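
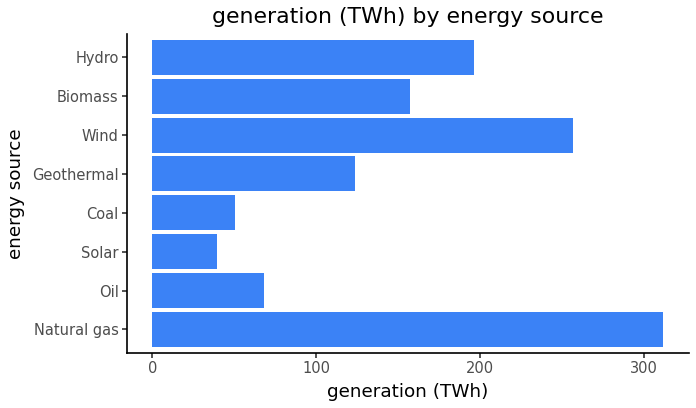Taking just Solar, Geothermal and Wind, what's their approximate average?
(50 + 100 + 250) / 3 ≈ 133.

≈ 133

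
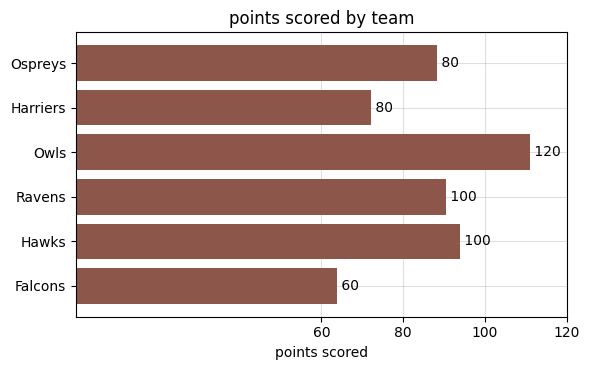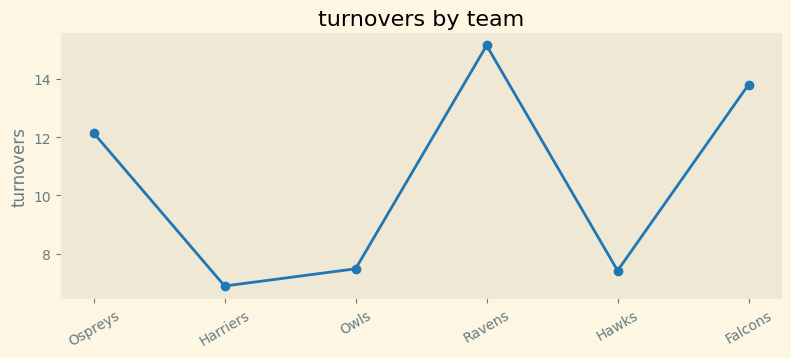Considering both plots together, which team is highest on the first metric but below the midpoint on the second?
Chart 2 median turnovers ≈ 10; below-median teams: Harriers, Owls, Hawks. Among those, Owls has the highest points scored (≈ 120).

Owls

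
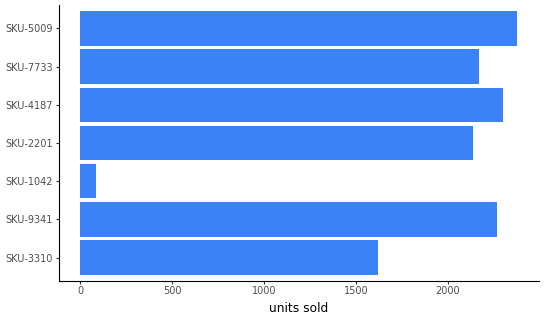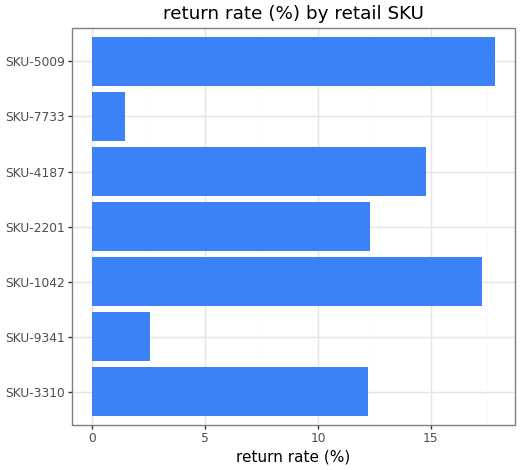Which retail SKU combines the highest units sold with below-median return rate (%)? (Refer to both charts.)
SKU-9341

Chart 2 median return rate (%) ≈ 12; below-median retail SKUs: SKU-3310, SKU-9341, SKU-7733. Among those, SKU-9341 has the highest units sold (≈ 2500).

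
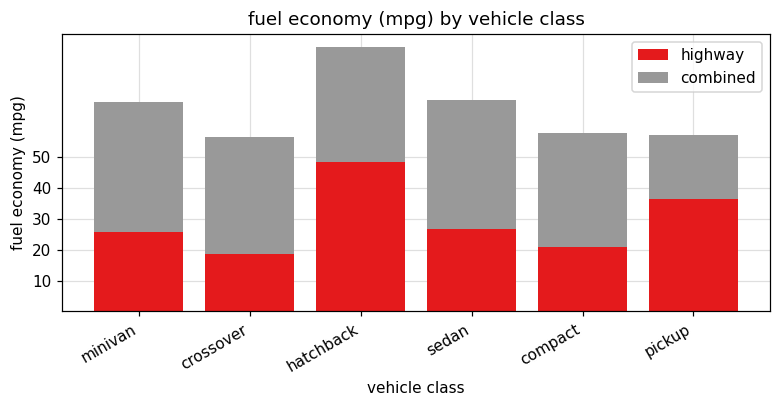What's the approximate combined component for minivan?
≈ 40

combined top ≈ 70, bottom ≈ 30; segment ≈ 40.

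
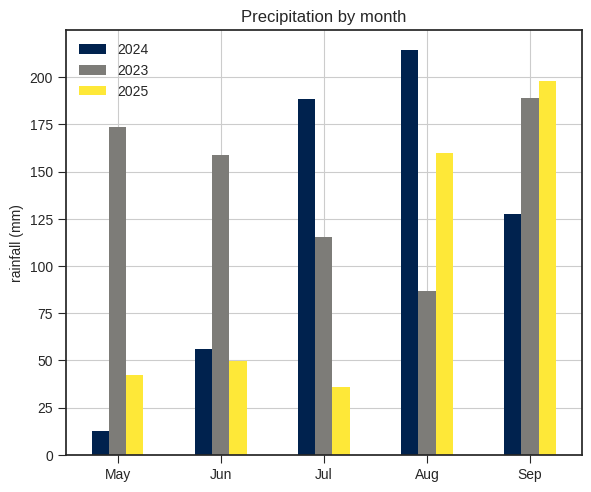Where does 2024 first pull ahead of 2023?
Jul

Jun: 2024 ≈ 60 vs 2023 ≈ 160 (not yet); Jul: 2024 ≈ 180 vs 2023 ≈ 120 (first crossover).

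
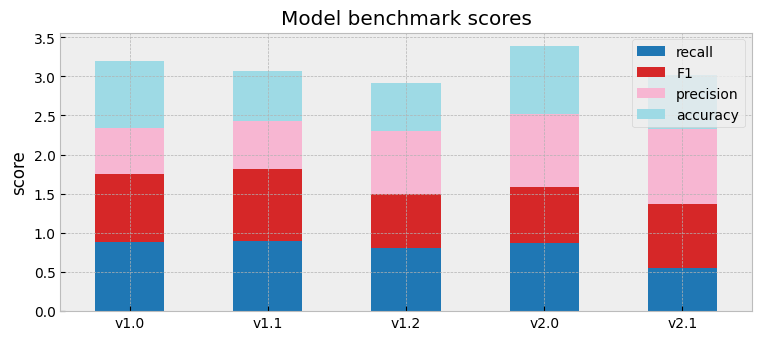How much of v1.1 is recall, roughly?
≈ 1.0

recall top ≈ 1.0, bottom ≈ 0.0; segment ≈ 1.0.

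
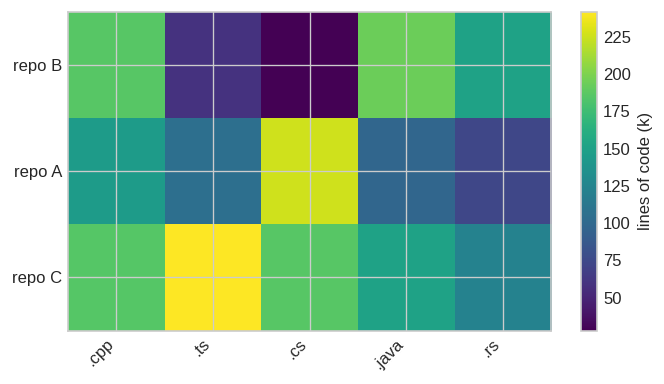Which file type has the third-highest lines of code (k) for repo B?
Top 4 for repo B: .java ≈ 200, .cpp ≈ 180, .rs ≈ 160, .ts ≈ 60.

.rs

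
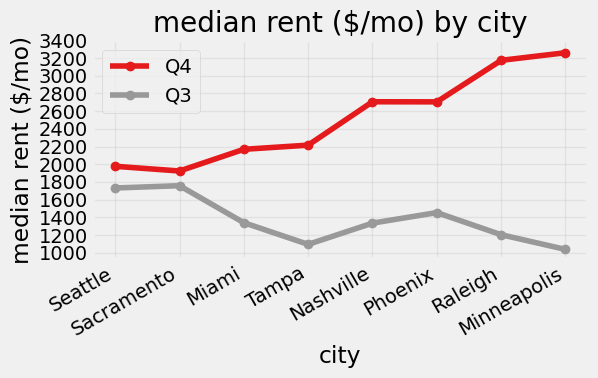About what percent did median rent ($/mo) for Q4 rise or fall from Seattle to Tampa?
≈ +10%

Seattle ≈ 2000, Tampa ≈ 2200; (2200 − 2000) / 2000 ≈ +10%.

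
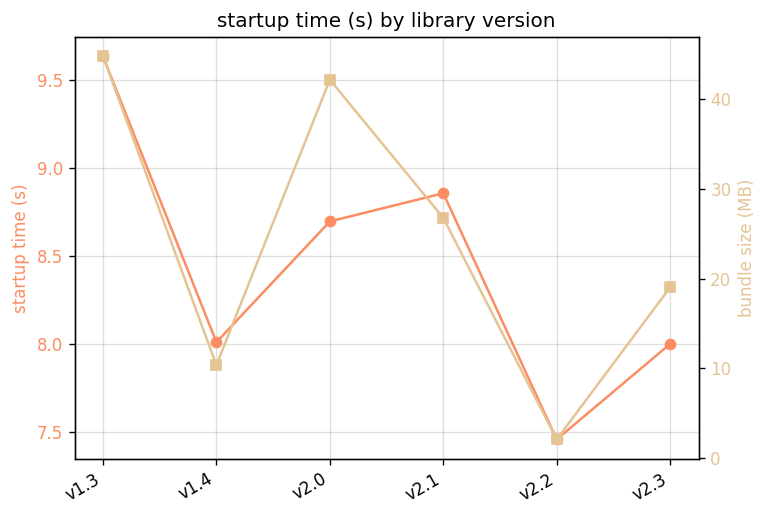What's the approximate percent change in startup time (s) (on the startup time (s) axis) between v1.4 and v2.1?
≈ +10%

v1.4 ≈ 8.0, v2.1 ≈ 8.8; (8.8 − 8.0) / 8.0 ≈ +10%.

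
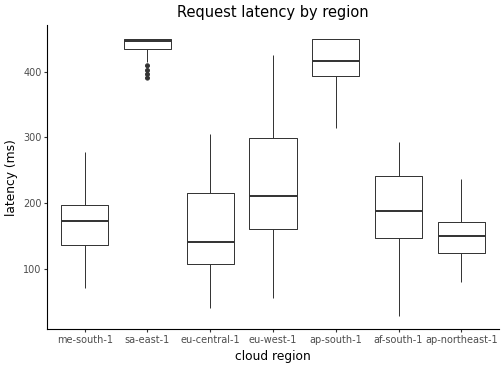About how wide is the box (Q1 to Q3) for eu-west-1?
≈ 150

Q3 ≈ 300, Q1 ≈ 150; IQR ≈ 150.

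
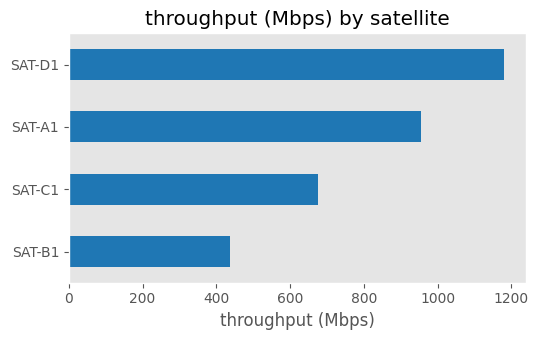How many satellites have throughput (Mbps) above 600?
3

Above 600: SAT-C1, SAT-A1, SAT-D1.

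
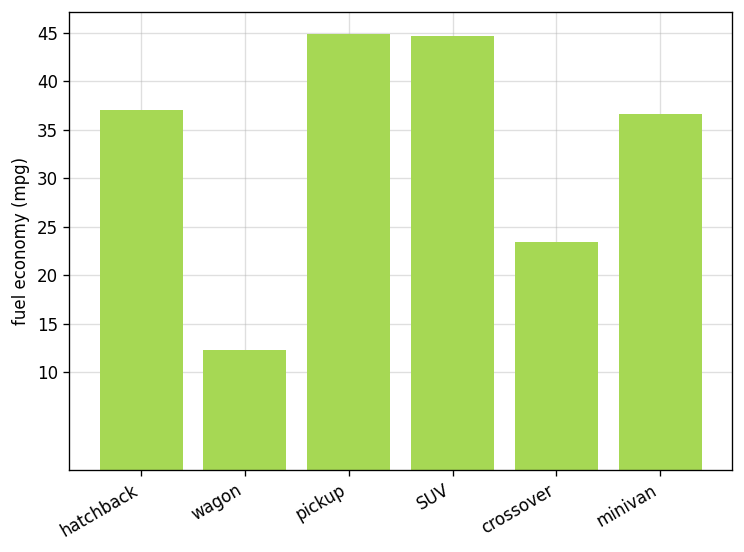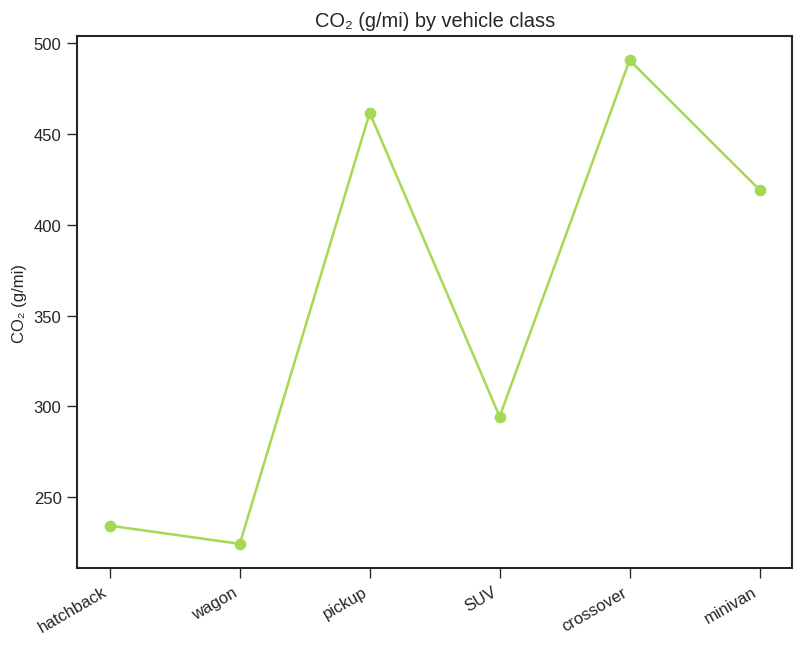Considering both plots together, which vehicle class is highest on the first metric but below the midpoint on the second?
Chart 2 median CO₂ (g/mi) ≈ 350; below-median vehicle classes: hatchback, wagon, SUV. Among those, SUV has the highest fuel economy (mpg) (≈ 45).

SUV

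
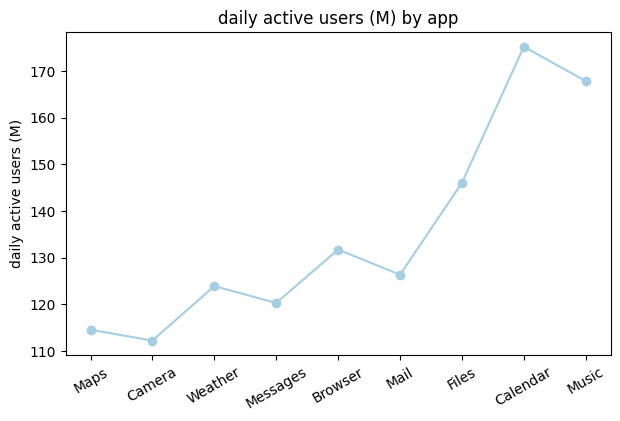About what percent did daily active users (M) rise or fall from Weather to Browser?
Weather ≈ 120, Browser ≈ 130; (130 − 120) / 120 ≈ +8.3%.

≈ +8.3%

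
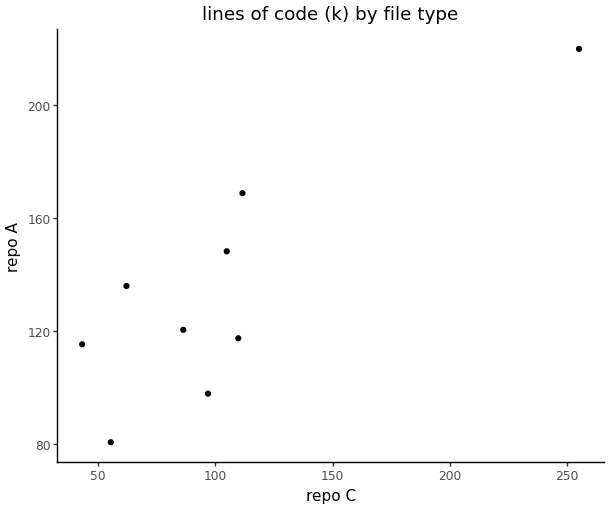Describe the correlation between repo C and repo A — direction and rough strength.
positive, strong

Points are positively correlated; strong (|r| ≈ 0.8).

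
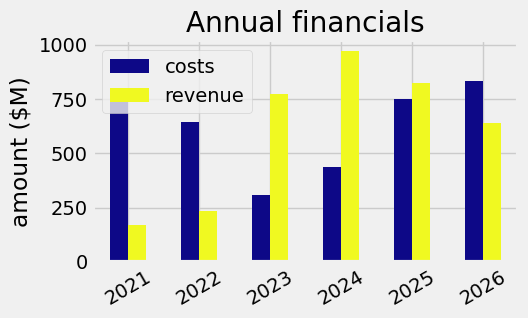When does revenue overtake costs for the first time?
2022: revenue ≈ 200 vs costs ≈ 600 (not yet); 2023: revenue ≈ 800 vs costs ≈ 300 (first crossover).

2023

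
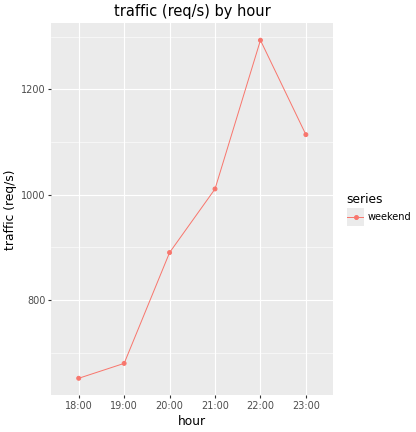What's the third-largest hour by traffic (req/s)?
Top 4: 22:00 ≈ 1300, 23:00 ≈ 1100, 21:00 ≈ 1000, 20:00 ≈ 900.

21:00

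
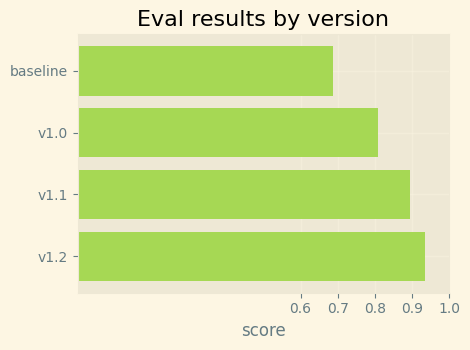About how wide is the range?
≈ 0.2

Max v1.2 ≈ 0.9, min baseline ≈ 0.7; range ≈ 0.2.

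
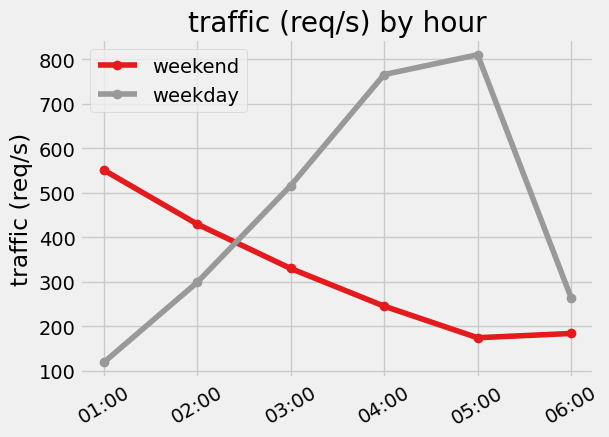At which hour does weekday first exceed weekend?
03:00

02:00: weekday ≈ 300 vs weekend ≈ 400 (not yet); 03:00: weekday ≈ 500 vs weekend ≈ 300 (first crossover).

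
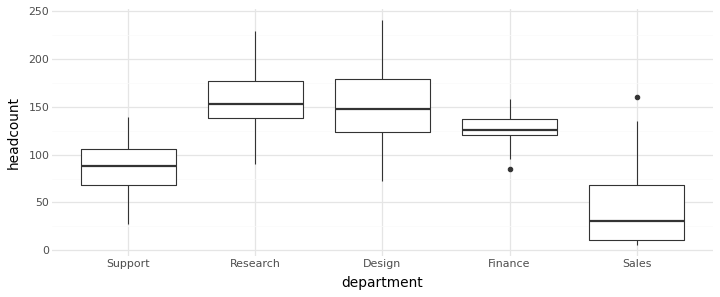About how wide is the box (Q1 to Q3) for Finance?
Q3 ≈ 140, Q1 ≈ 120; IQR ≈ 20.

≈ 20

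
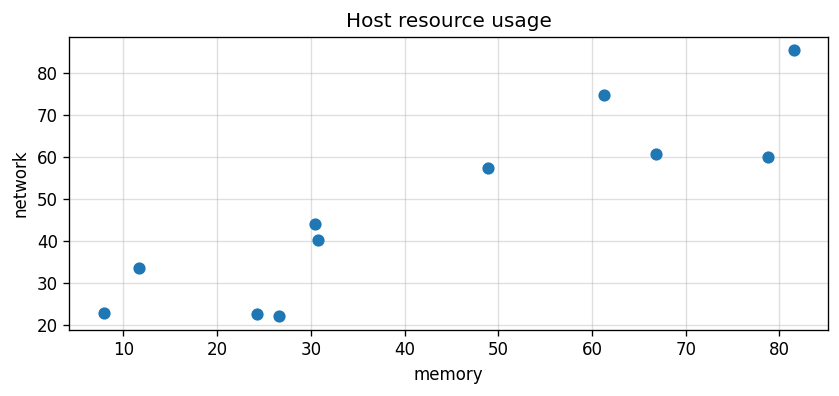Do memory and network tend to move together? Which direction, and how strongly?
Points are positively correlated; strong (|r| ≈ 0.9).

positive, strong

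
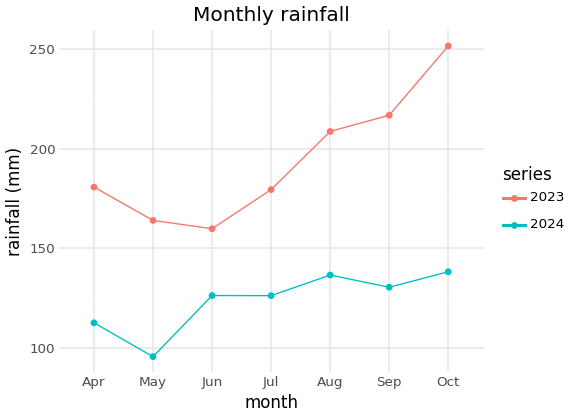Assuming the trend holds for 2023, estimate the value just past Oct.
≈ 290

Last three: 200, 220, 260 → slope ≈ 30/step → next ≈ 290.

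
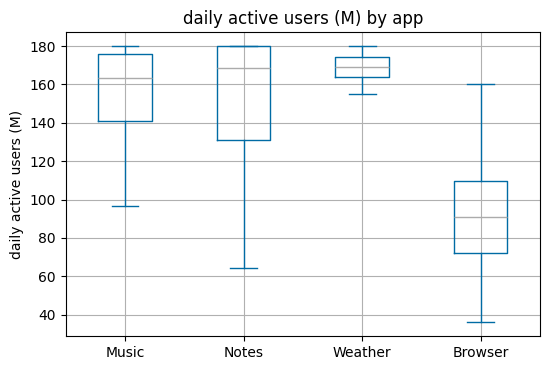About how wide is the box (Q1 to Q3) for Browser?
≈ 40

Q3 ≈ 110, Q1 ≈ 70; IQR ≈ 40.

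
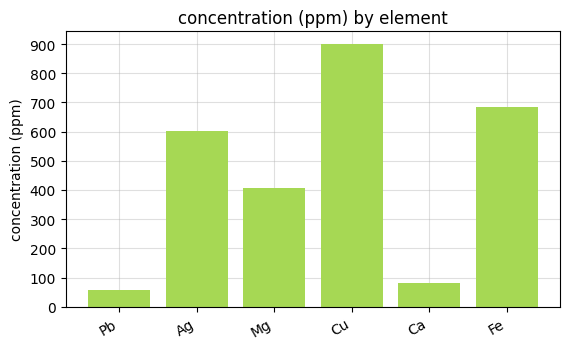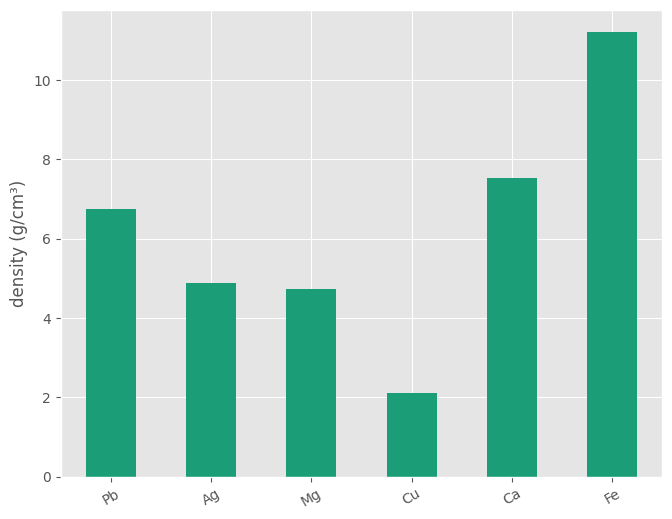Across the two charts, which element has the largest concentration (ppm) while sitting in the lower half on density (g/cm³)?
Chart 2 median density (g/cm³) ≈ 6; below-median elements: Ag, Mg, Cu. Among those, Cu has the highest concentration (ppm) (≈ 900).

Cu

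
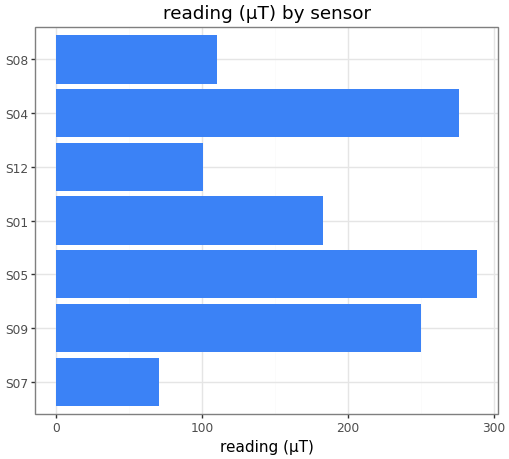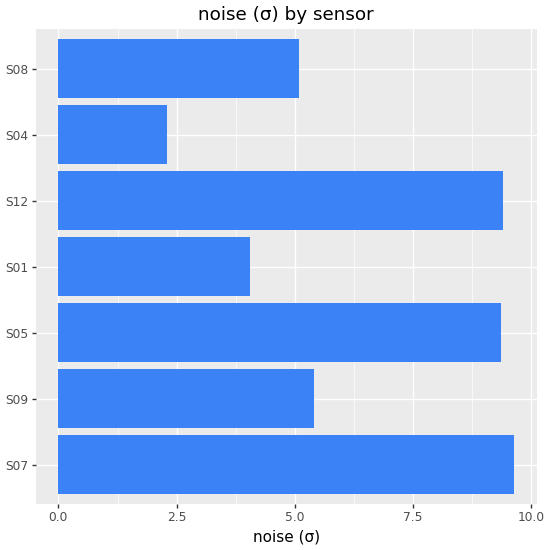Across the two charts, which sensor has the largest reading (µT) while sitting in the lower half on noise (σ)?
Chart 2 median noise (σ) ≈ 5; below-median sensors: S01, S04, S08. Among those, S04 has the highest reading (µT) (≈ 300).

S04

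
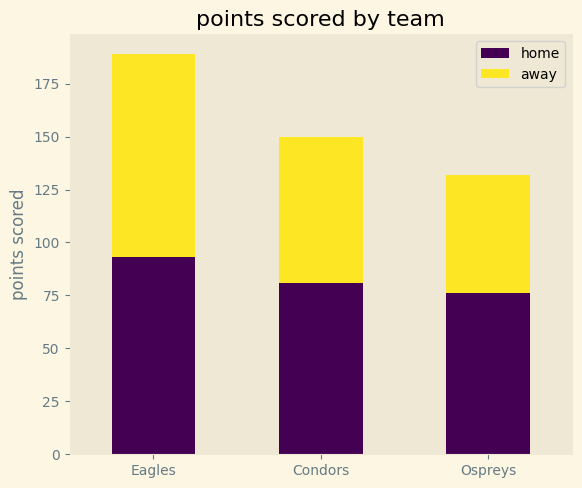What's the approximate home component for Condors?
home top ≈ 80, bottom ≈ 0; segment ≈ 80.

≈ 80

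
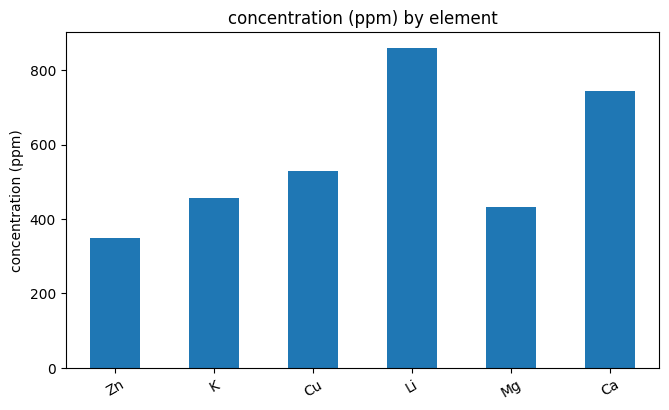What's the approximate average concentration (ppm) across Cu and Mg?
(500 + 400) / 2 ≈ 450.

≈ 450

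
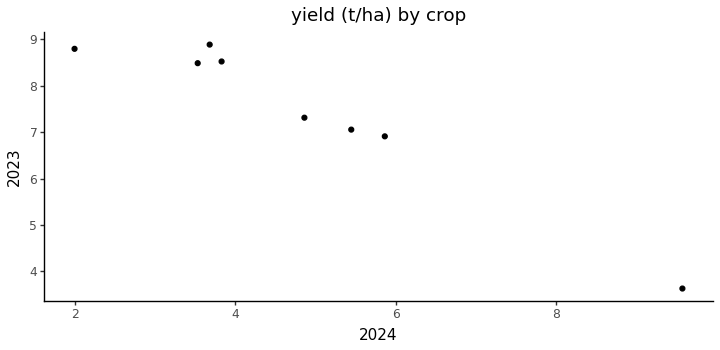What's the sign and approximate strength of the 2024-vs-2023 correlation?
negative, strong

Points are negatively correlated; strong (|r| ≈ 1.0).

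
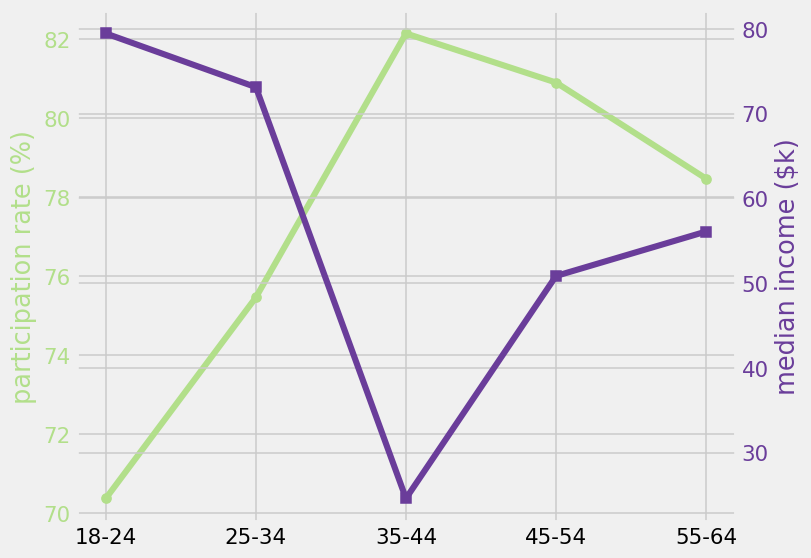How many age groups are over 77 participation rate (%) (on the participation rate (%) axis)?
3

Above 77: 35-44, 45-54, 55-64.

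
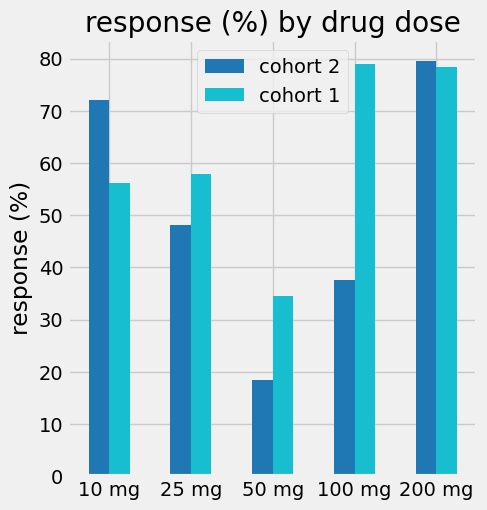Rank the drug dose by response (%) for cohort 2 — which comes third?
Top 4 for cohort 2: 200 mg ≈ 80, 10 mg ≈ 70, 25 mg ≈ 50, 100 mg ≈ 40.

25 mg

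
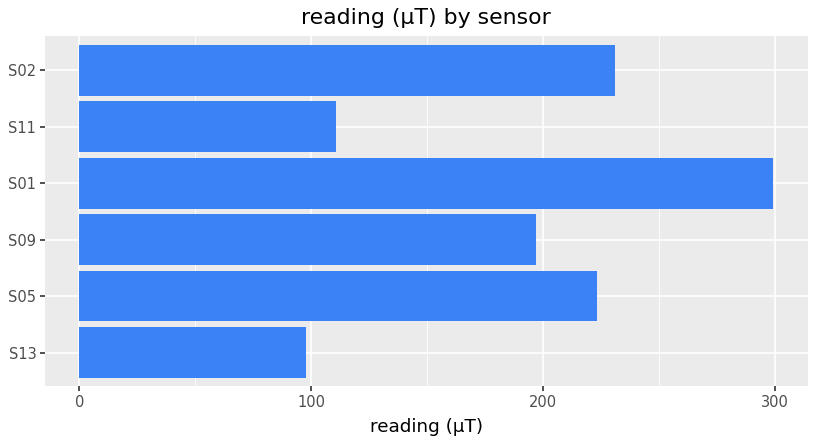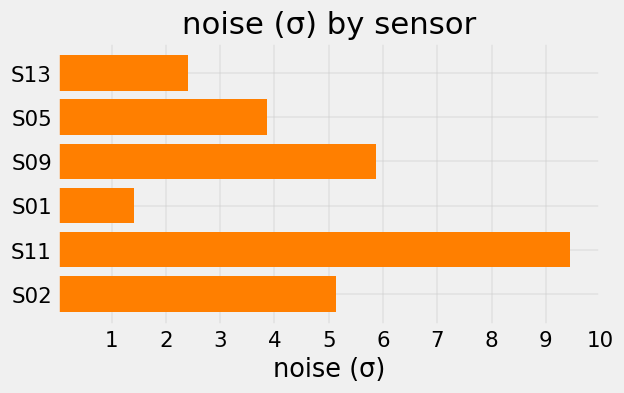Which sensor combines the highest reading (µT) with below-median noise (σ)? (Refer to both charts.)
Chart 2 median noise (σ) ≈ 4; below-median sensors: S13, S05, S01. Among those, S01 has the highest reading (µT) (≈ 300).

S01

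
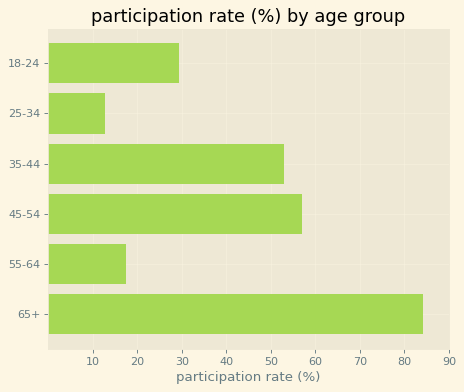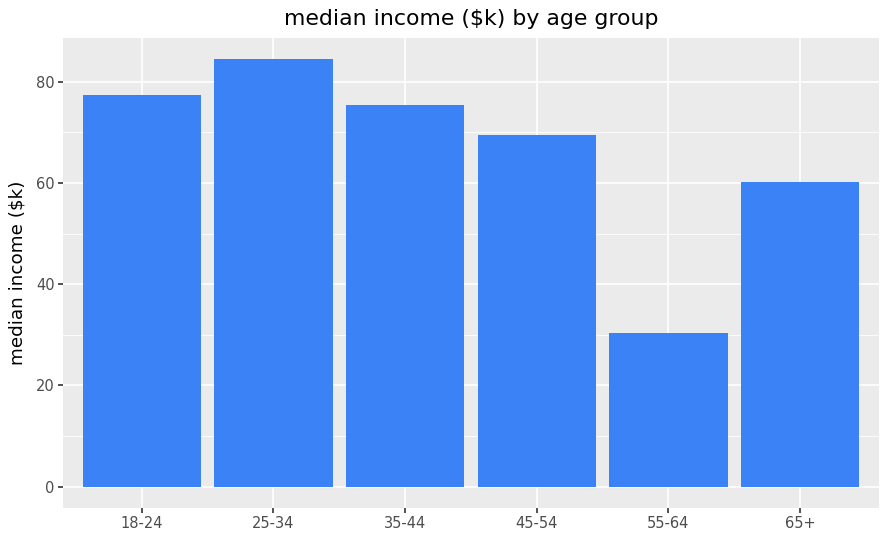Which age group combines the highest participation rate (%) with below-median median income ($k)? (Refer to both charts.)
Chart 2 median median income ($k) ≈ 70; below-median age groups: 45-54, 55-64, 65+. Among those, 65+ has the highest participation rate (%) (≈ 80).

65+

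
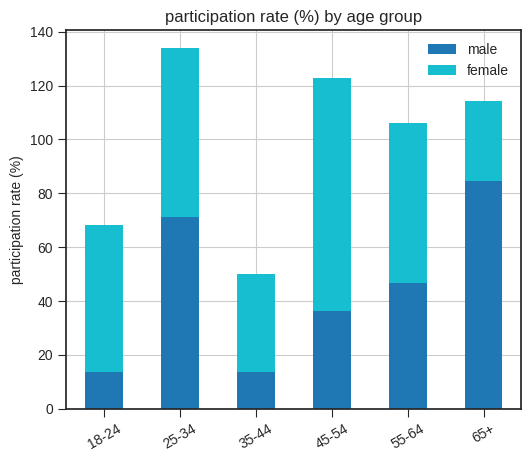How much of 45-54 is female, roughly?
≈ 80

female top ≈ 120, bottom ≈ 40; segment ≈ 80.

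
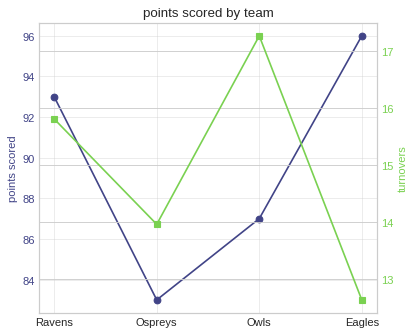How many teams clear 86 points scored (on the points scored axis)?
Above 86: Ravens, Owls, Eagles.

3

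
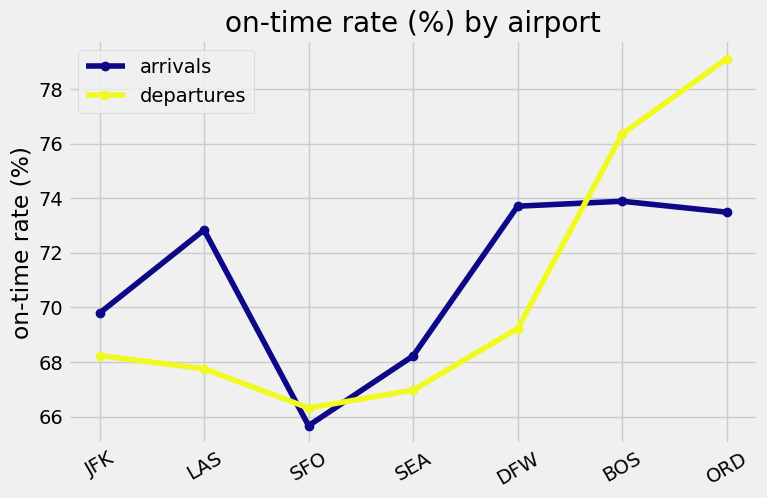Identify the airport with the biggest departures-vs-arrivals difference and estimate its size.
ORD: departures ≈ 80, arrivals ≈ 74 → gap ≈ 6. Next-largest (LAS) is only ≈ 4.

ORD, ≈ 6 %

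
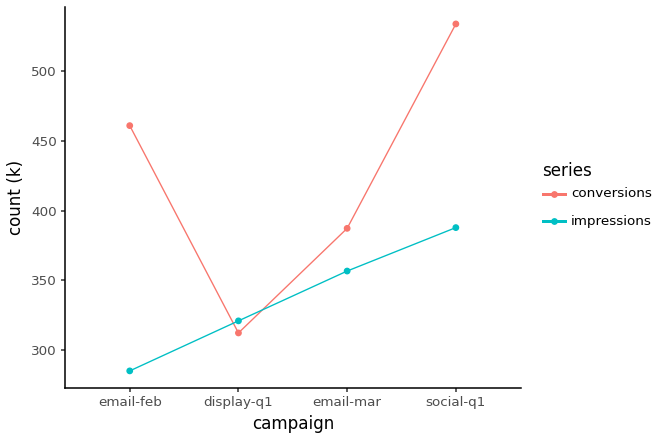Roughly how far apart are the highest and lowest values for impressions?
Max social-q1 ≈ 400, min email-feb ≈ 275; range ≈ 125.

≈ 125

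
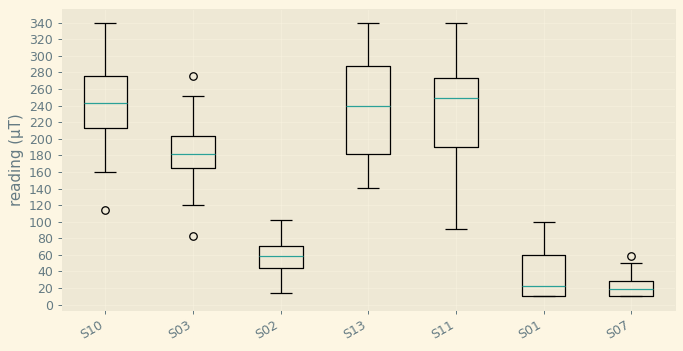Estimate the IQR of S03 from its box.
Q3 ≈ 200, Q1 ≈ 160; IQR ≈ 40.

≈ 40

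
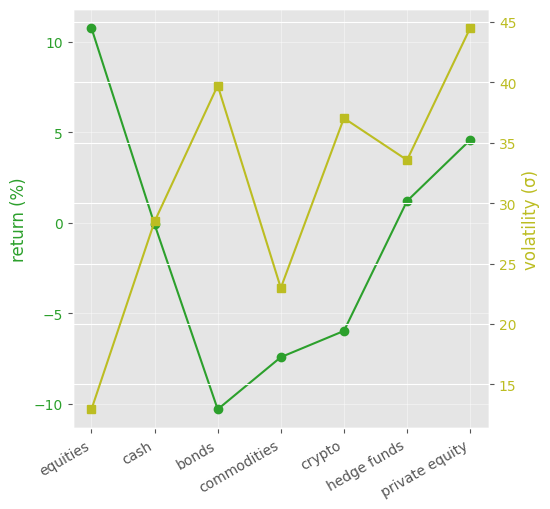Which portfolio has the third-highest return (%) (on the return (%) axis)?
Top 4 (on the return (%) axis): equities ≈ 10, private equity ≈ 4, hedge funds ≈ 2, cash ≈ 0.

hedge funds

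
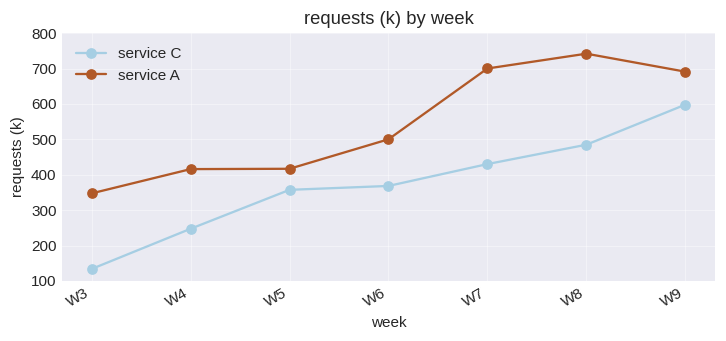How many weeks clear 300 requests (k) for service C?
5

Above 300: W5, W6, W7, W8, W9.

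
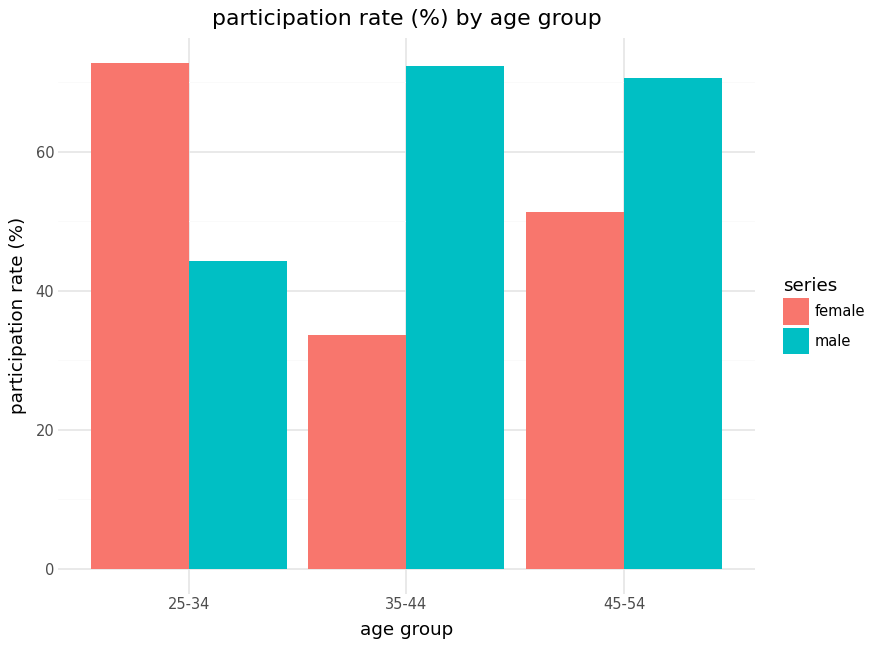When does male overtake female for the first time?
35-44

25-34: male ≈ 40 vs female ≈ 70 (not yet); 35-44: male ≈ 70 vs female ≈ 30 (first crossover).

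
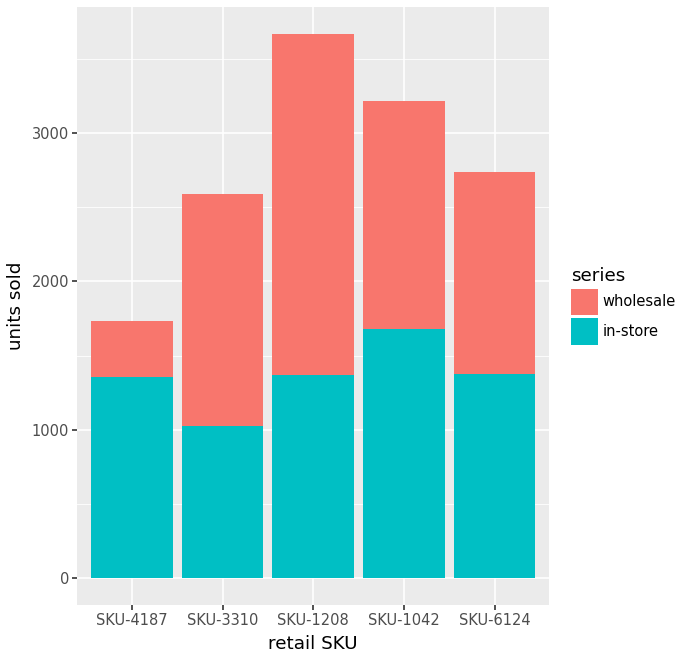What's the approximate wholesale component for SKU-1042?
wholesale top ≈ 3000, bottom ≈ 1500; segment ≈ 1500.

≈ 1500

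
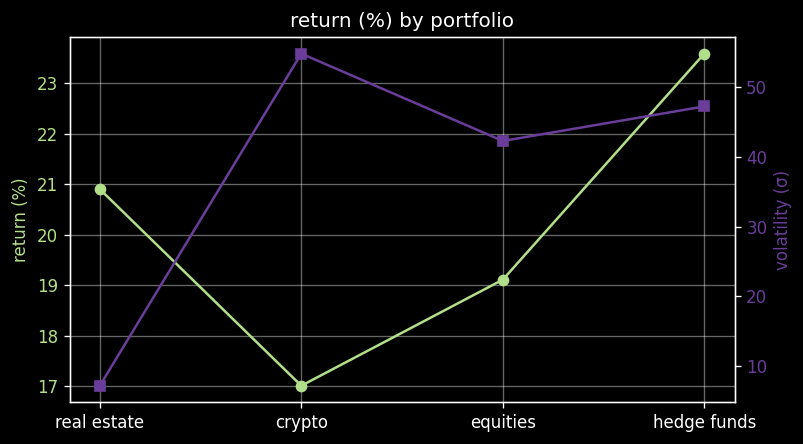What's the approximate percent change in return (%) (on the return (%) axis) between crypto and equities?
crypto ≈ 17, equities ≈ 19; (19 − 17) / 17 ≈ +11.8%.

≈ +11.8%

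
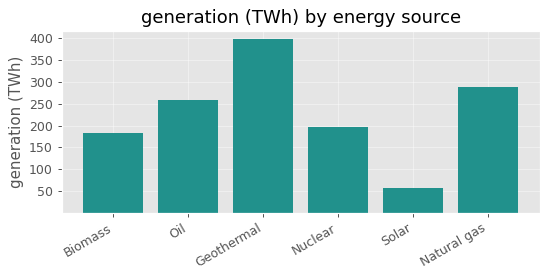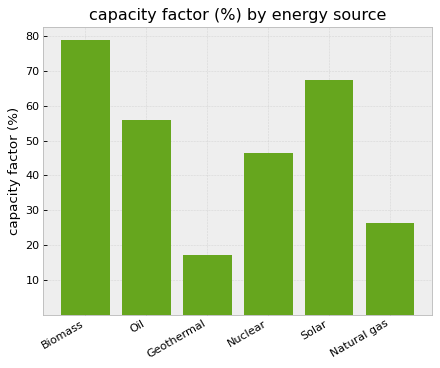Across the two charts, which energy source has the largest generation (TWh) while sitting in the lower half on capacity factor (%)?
Chart 2 median capacity factor (%) ≈ 50; below-median energy sources: Geothermal, Nuclear, Natural gas. Among those, Geothermal has the highest generation (TWh) (≈ 400).

Geothermal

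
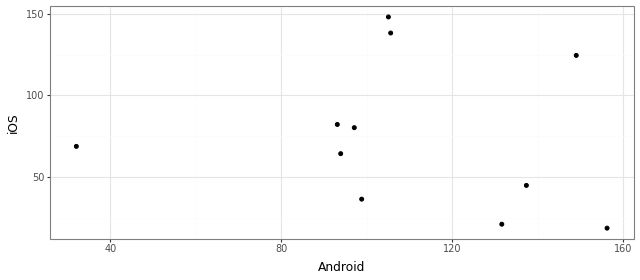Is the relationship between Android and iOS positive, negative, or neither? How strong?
Points are roughly uncorrelated; weak (|r| ≈ 0.2).

no clear correlation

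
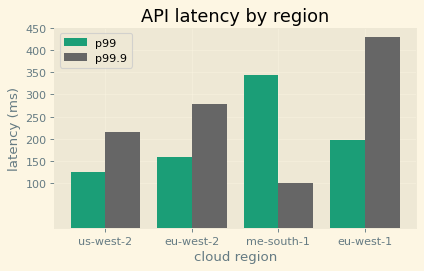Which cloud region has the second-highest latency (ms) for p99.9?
Top 3 for p99.9: eu-west-1 ≈ 450, eu-west-2 ≈ 300, us-west-2 ≈ 200.

eu-west-2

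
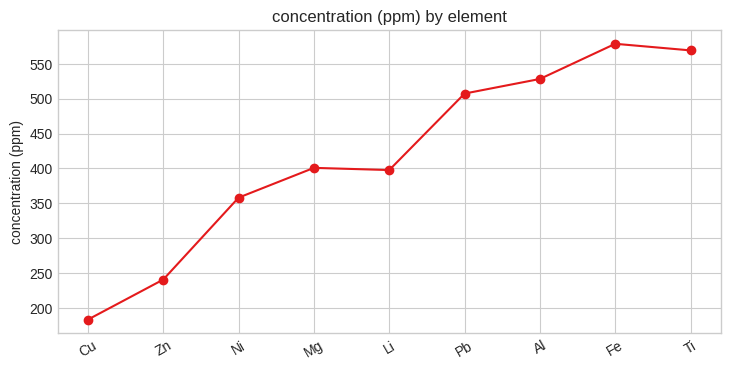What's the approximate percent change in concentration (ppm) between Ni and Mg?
Ni ≈ 350, Mg ≈ 400; (400 − 350) / 350 ≈ +14.3%.

≈ +14.3%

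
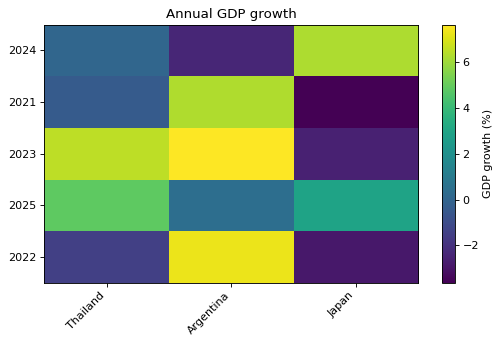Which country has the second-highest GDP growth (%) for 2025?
Japan

Top 3 for 2025: Thailand ≈ 5, Japan ≈ 3, Argentina ≈ 0.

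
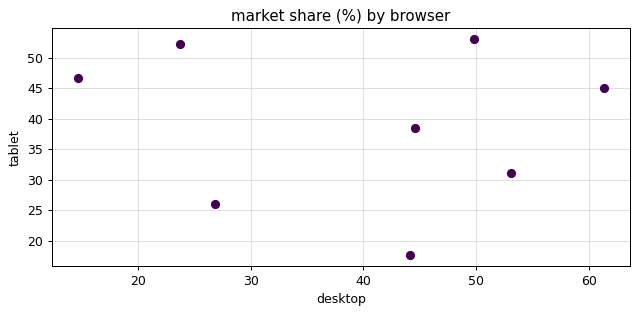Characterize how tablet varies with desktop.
no clear correlation

Points are roughly uncorrelated; weak (|r| ≈ 0.1).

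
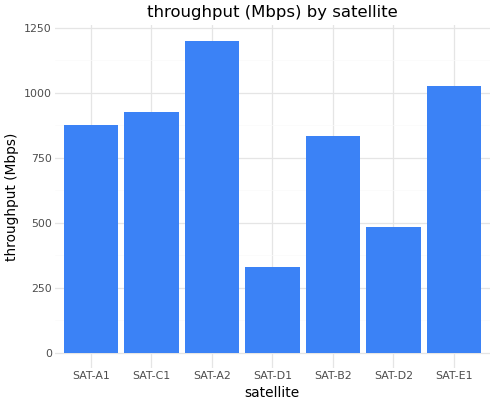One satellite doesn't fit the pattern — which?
SAT-D1

SAT-D1 ≈ 300; the rest sit between ≈ 500 and ≈ 1200.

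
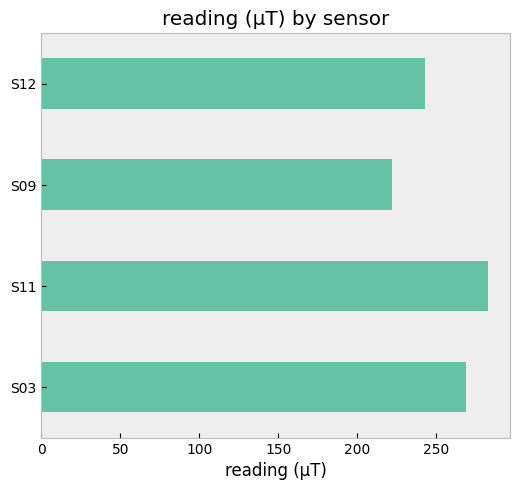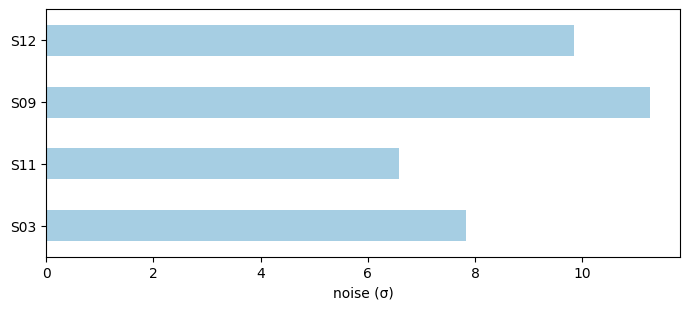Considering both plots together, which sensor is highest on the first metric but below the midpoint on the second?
Chart 2 median noise (σ) ≈ 8; below-median sensors: S03, S11. Among those, S11 has the highest reading (µT) (≈ 300).

S11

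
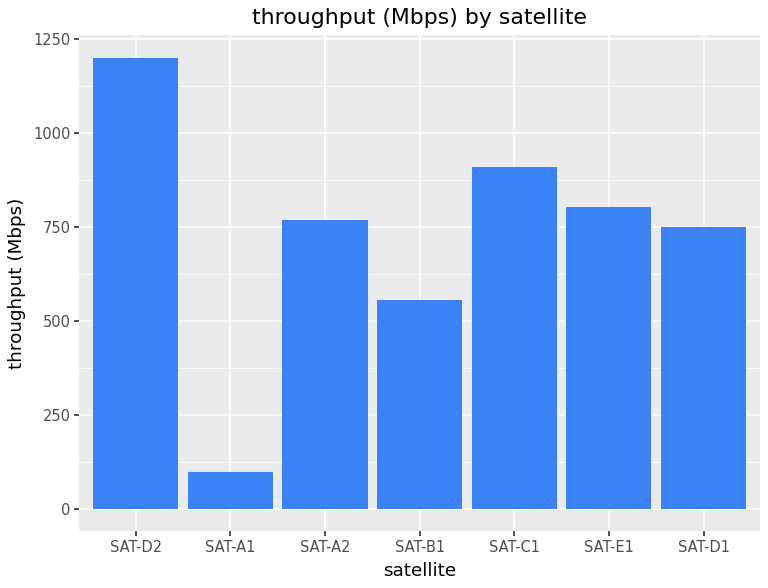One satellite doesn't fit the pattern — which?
SAT-A1

SAT-A1 ≈ 100; the rest sit between ≈ 600 and ≈ 1200.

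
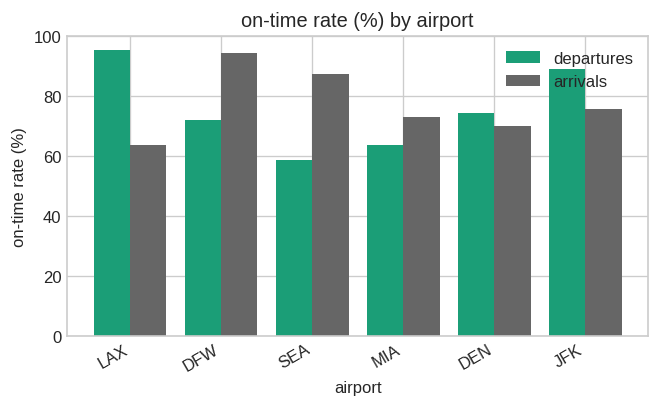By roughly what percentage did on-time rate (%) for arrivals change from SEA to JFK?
SEA ≈ 90, JFK ≈ 80; (80 − 90) / 90 ≈ -11.1%.

≈ -11.1%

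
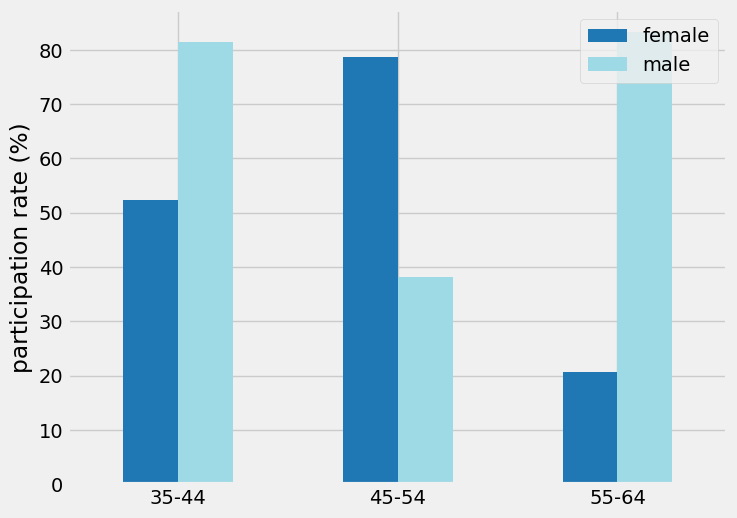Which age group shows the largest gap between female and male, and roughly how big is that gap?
55-64: female ≈ 20, male ≈ 80 → gap ≈ 60. Next-largest (45-54) is only ≈ 40.

55-64, ≈ 60 %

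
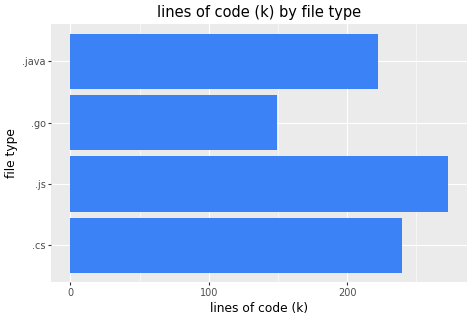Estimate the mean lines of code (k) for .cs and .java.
(250 + 225) / 2 ≈ 238.

≈ 238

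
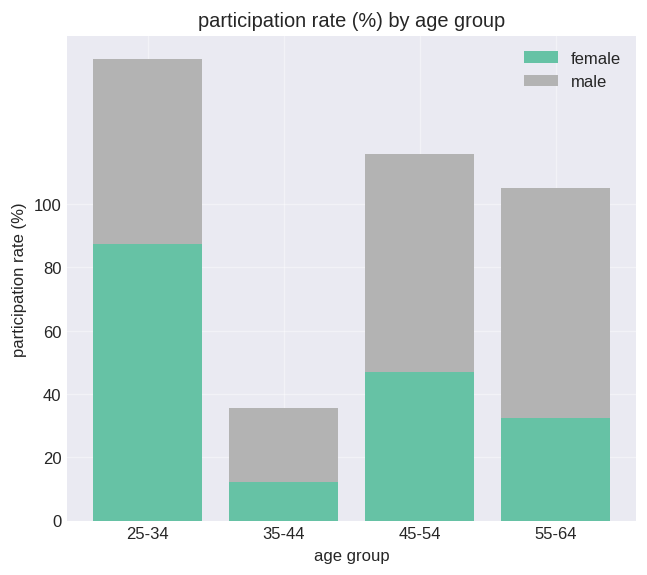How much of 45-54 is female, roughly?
≈ 40

female top ≈ 40, bottom ≈ 0; segment ≈ 40.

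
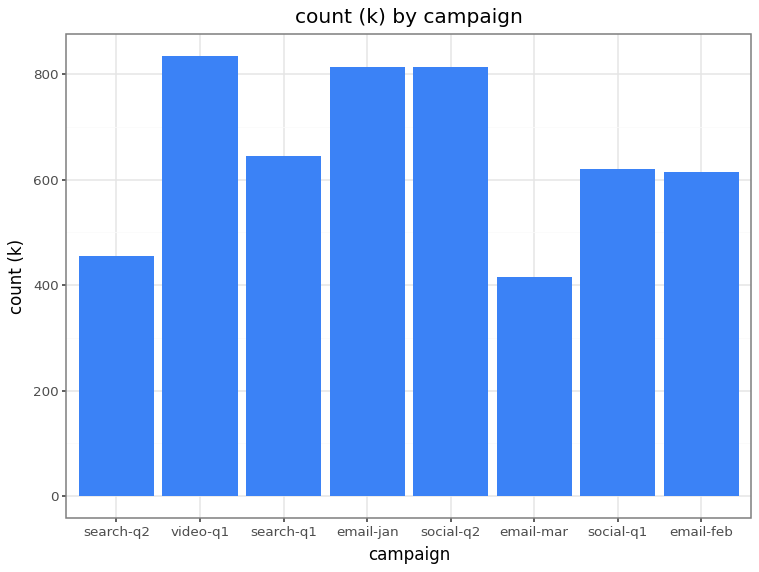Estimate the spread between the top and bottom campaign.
Max video-q1 ≈ 800, min email-mar ≈ 400; range ≈ 400.

≈ 400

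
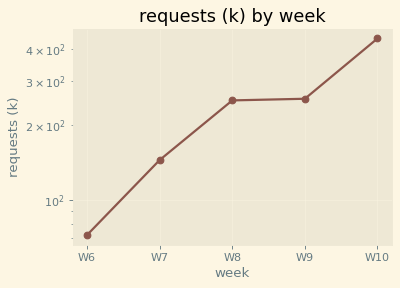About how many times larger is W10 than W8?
≈ 1.8×

W10 ≈ 450, W8 ≈ 250; 450/250 ≈ 1.8.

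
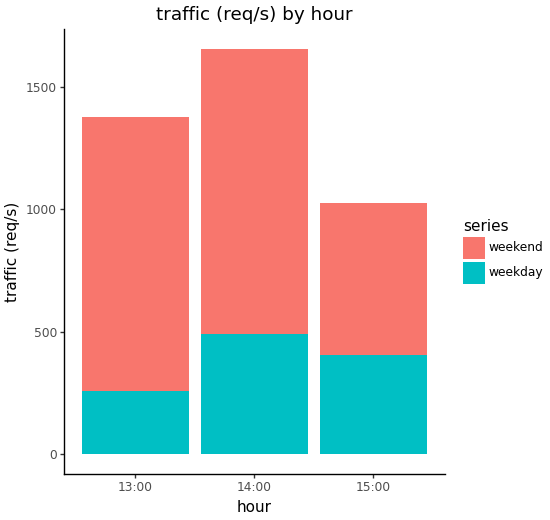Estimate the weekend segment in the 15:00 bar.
weekend top ≈ 1000, bottom ≈ 400; segment ≈ 600.

≈ 600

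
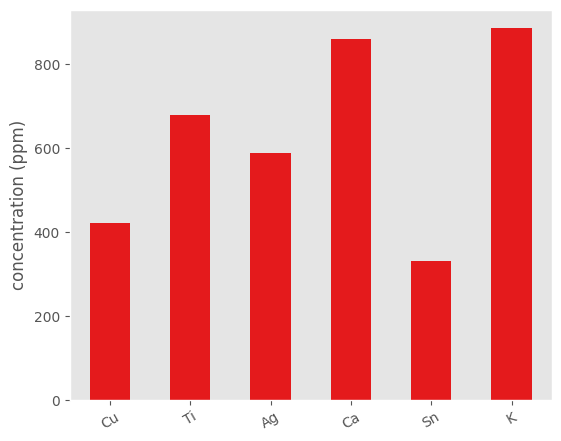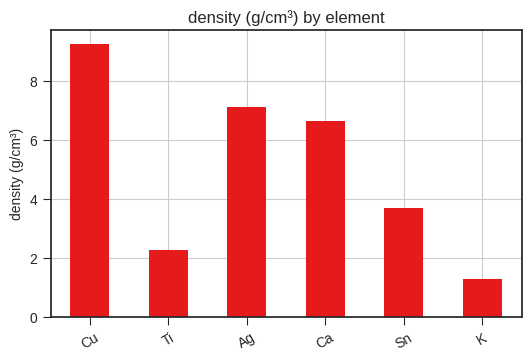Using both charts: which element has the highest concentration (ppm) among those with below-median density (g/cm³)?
Chart 2 median density (g/cm³) ≈ 5; below-median elements: Ti, Sn, K. Among those, K has the highest concentration (ppm) (≈ 900).

K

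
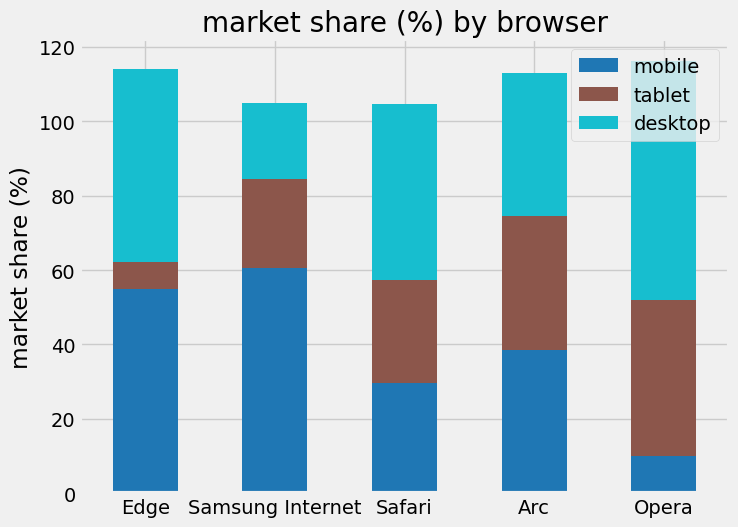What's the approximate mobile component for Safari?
≈ 30

mobile top ≈ 30, bottom ≈ 0; segment ≈ 30.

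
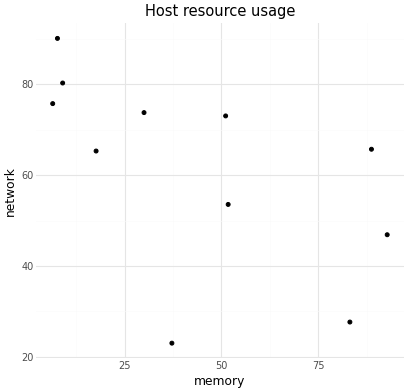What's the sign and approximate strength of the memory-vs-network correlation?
negative, moderate

Points are negatively correlated; moderate (|r| ≈ 0.6).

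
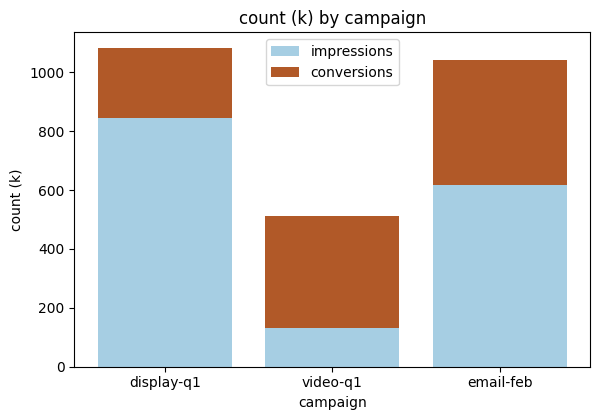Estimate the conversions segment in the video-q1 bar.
≈ 400

conversions top ≈ 500, bottom ≈ 100; segment ≈ 400.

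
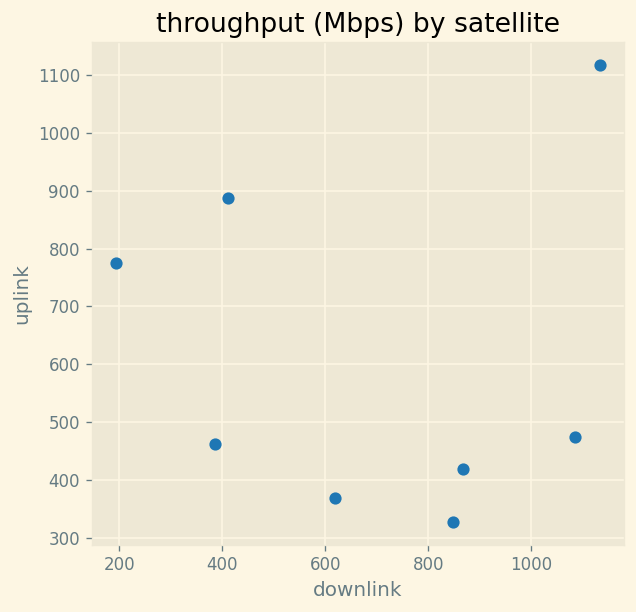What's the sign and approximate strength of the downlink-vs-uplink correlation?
Points are roughly uncorrelated; weak (|r| ≈ 0.0).

no clear correlation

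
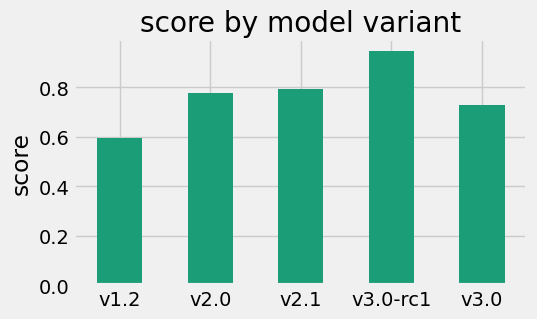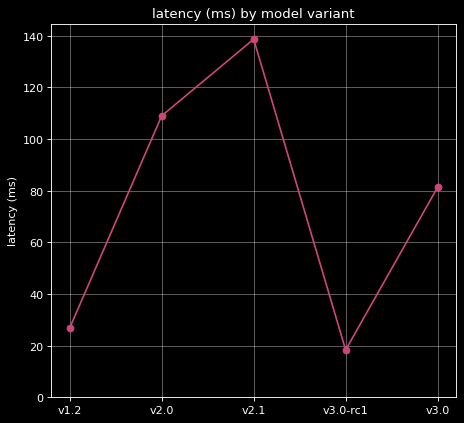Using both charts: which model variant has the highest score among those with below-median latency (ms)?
Chart 2 median latency (ms) ≈ 80; below-median model variants: v1.2, v3.0-rc1. Among those, v3.0-rc1 has the highest score (≈ 0.9).

v3.0-rc1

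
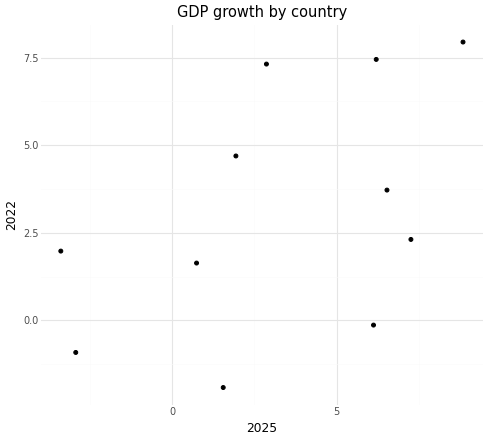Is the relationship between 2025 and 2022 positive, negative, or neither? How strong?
Points are positively correlated; moderate (|r| ≈ 0.5).

positive, moderate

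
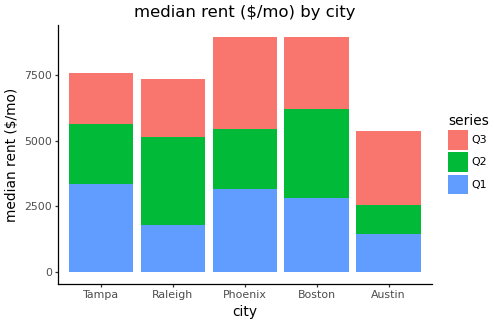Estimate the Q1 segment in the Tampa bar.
Q1 top ≈ 3000, bottom ≈ 0; segment ≈ 3000.

≈ 3000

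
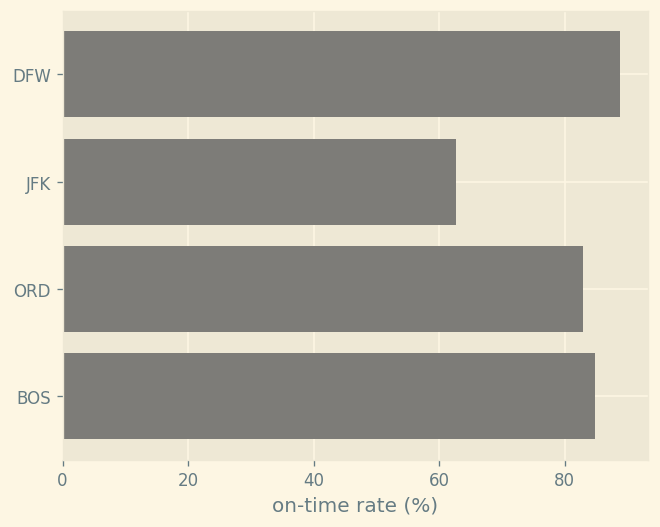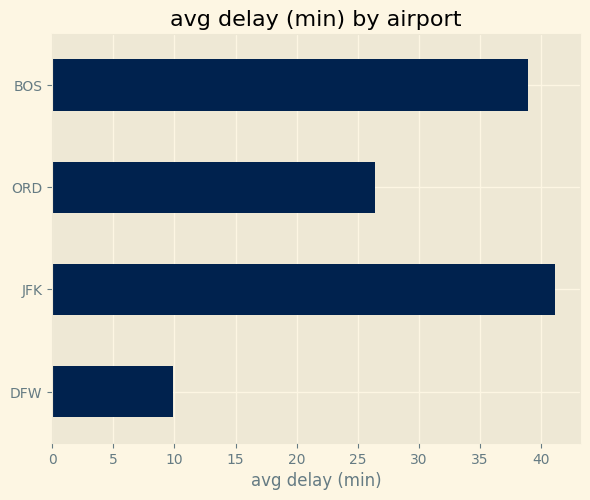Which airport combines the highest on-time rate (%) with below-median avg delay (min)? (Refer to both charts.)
Chart 2 median avg delay (min) ≈ 35; below-median airports: DFW, ORD. Among those, DFW has the highest on-time rate (%) (≈ 90).

DFW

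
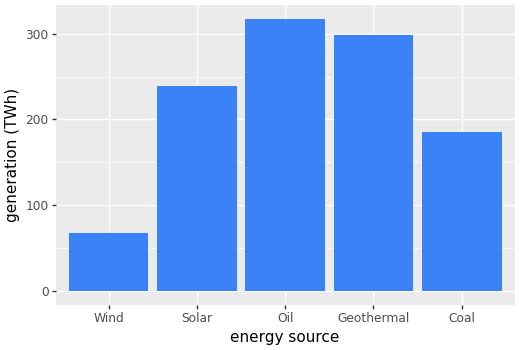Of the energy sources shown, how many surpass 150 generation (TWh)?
Above 150: Solar, Oil, Geothermal, Coal.

4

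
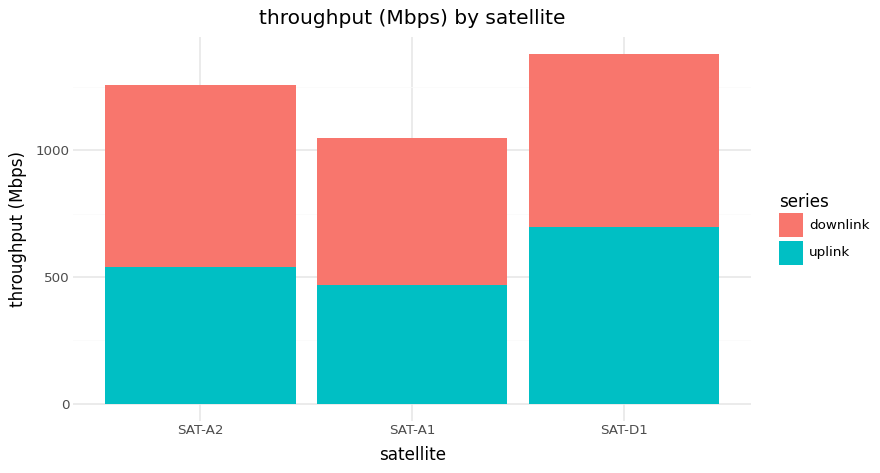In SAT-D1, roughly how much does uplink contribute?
≈ 600

uplink top ≈ 600, bottom ≈ 0; segment ≈ 600.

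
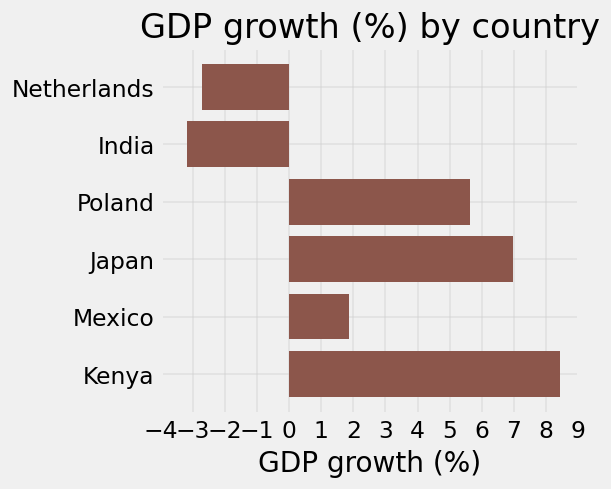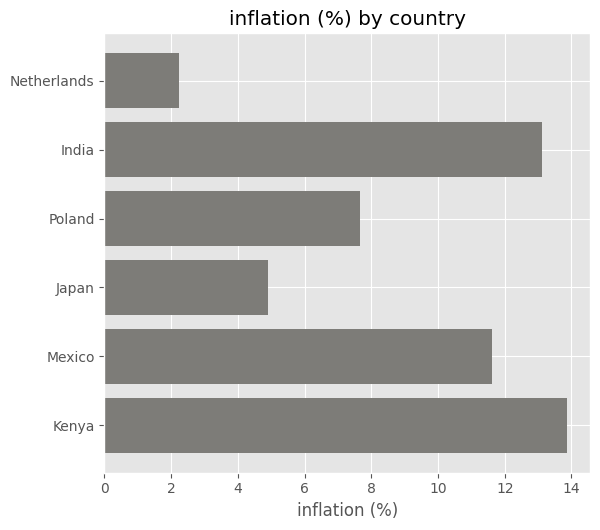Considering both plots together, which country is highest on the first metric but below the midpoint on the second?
Japan

Chart 2 median inflation (%) ≈ 10; below-median countries: Netherlands, Poland, Japan. Among those, Japan has the highest GDP growth (%) (≈ 7).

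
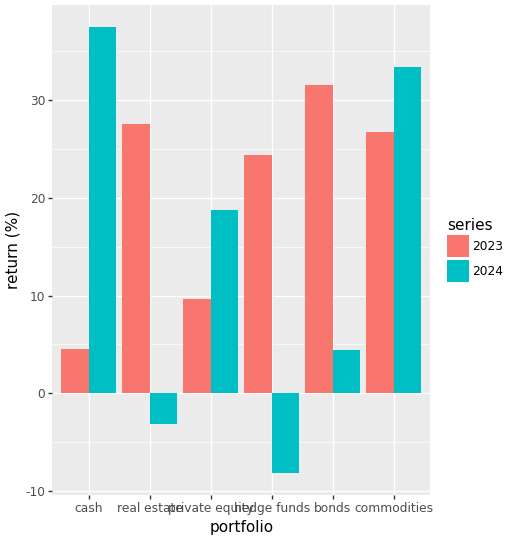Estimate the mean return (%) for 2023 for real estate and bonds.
≈ 30

(30 + 30) / 2 ≈ 30.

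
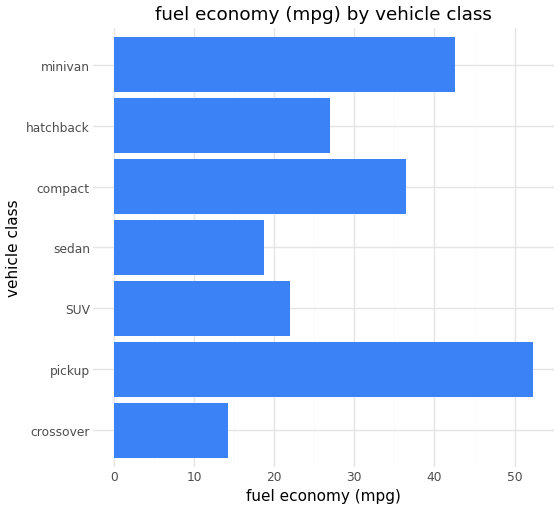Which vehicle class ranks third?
Top 4: pickup ≈ 50, minivan ≈ 45, compact ≈ 35, hatchback ≈ 25.

compact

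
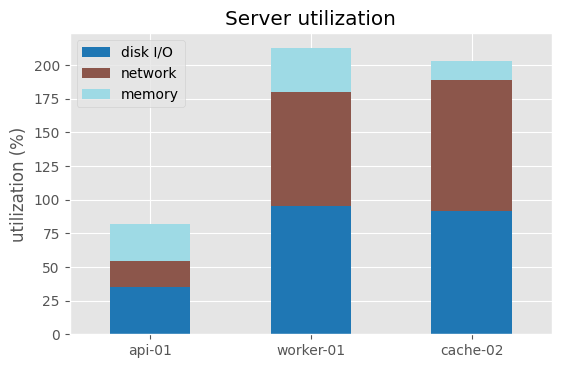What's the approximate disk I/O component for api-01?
disk I/O top ≈ 40, bottom ≈ 0; segment ≈ 40.

≈ 40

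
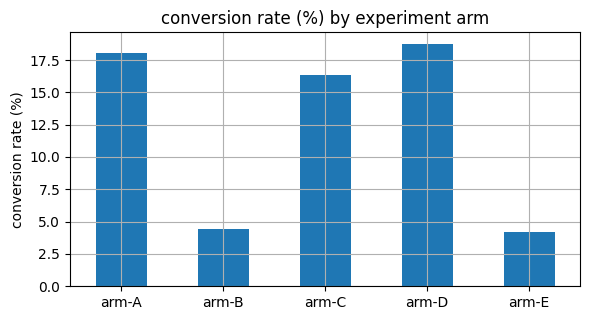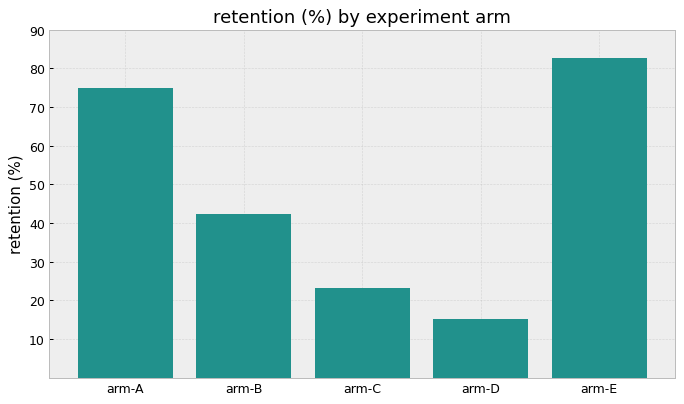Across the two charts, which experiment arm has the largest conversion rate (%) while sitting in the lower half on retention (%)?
arm-D

Chart 2 median retention (%) ≈ 40; below-median experiment arms: arm-C, arm-D. Among those, arm-D has the highest conversion rate (%) (≈ 18).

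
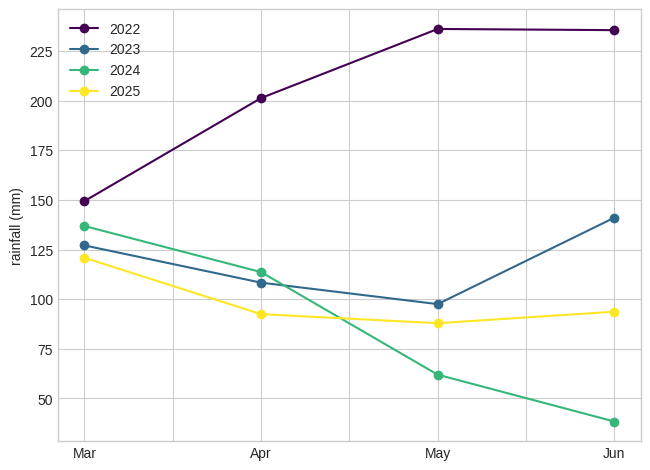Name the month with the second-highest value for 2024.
Top 3 for 2024: Mar ≈ 140, Apr ≈ 120, May ≈ 60.

Apr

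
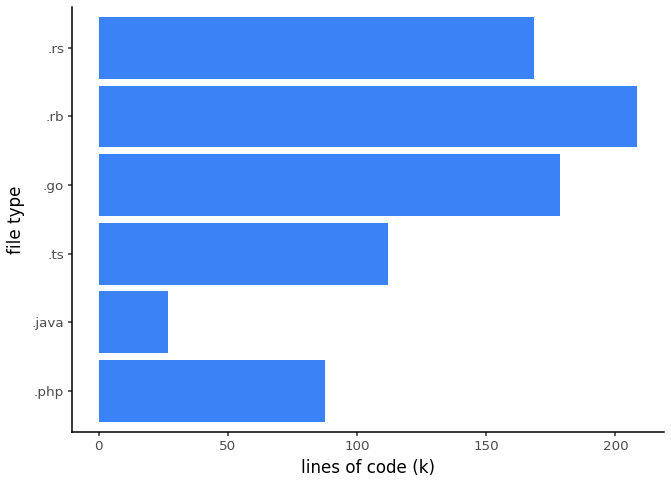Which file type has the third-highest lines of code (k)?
.rs

Top 4: .rb ≈ 200, .go ≈ 180, .rs ≈ 160, .ts ≈ 120.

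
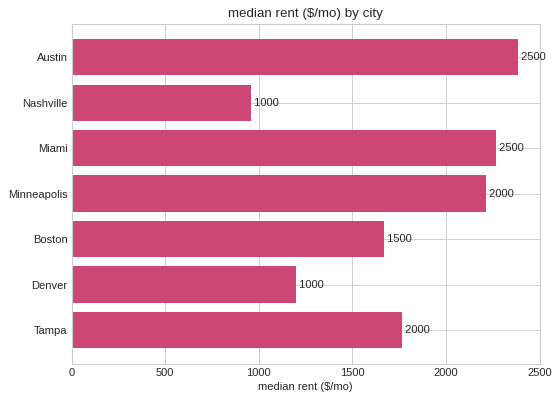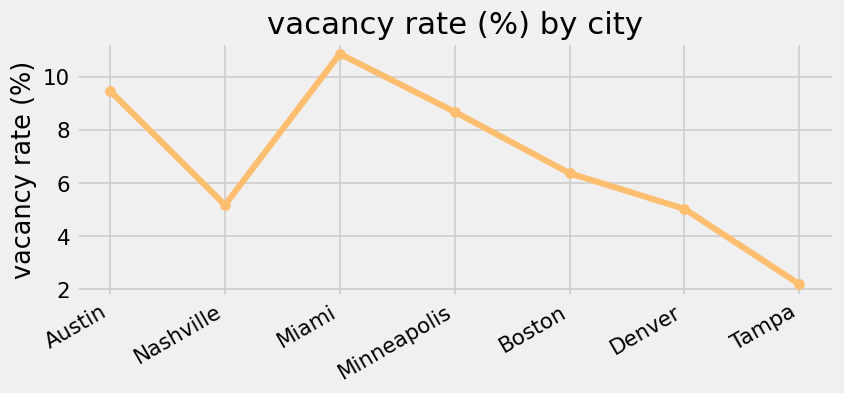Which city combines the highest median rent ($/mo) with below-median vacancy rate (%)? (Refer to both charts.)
Chart 2 median vacancy rate (%) ≈ 6; below-median cities: Nashville, Denver, Tampa. Among those, Tampa has the highest median rent ($/mo) (≈ 2000).

Tampa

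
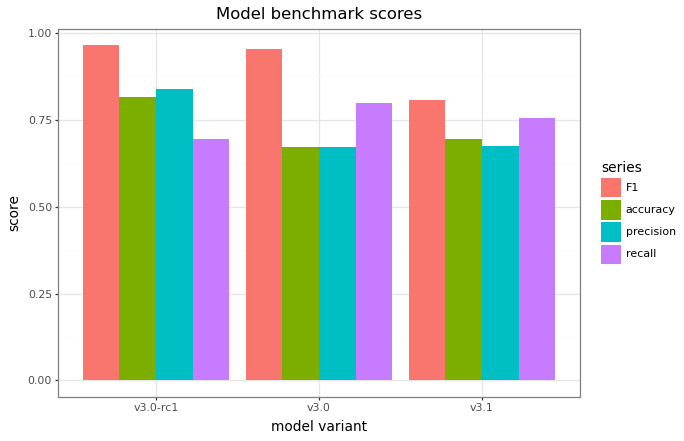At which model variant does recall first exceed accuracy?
v3.0-rc1: recall ≈ 0.7 vs accuracy ≈ 0.8 (not yet); v3.0: recall ≈ 0.8 vs accuracy ≈ 0.7 (first crossover).

v3.0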